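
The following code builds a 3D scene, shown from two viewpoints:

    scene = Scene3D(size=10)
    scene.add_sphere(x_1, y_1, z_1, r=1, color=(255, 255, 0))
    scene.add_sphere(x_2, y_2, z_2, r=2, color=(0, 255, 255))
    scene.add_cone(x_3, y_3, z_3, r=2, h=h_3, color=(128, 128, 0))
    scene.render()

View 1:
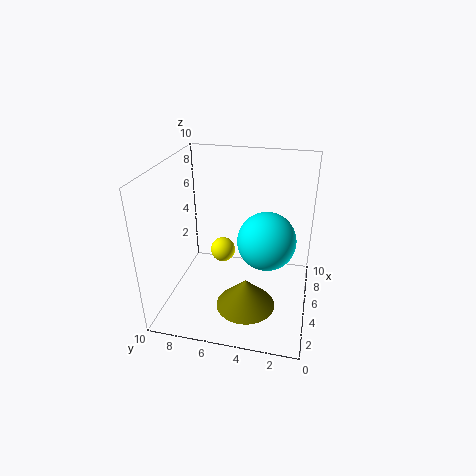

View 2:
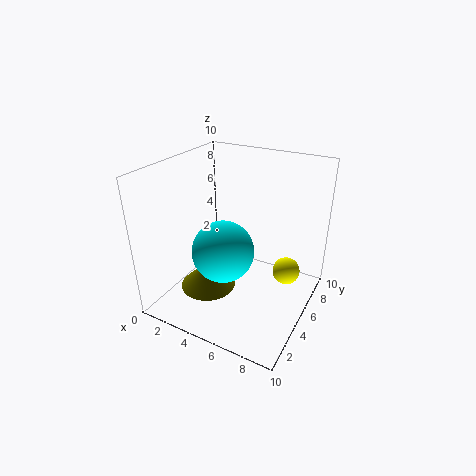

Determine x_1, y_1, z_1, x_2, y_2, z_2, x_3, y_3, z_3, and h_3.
x_1 = 8; y_1 = 7; z_1 = 2; x_2 = 5; y_2 = 3; z_2 = 5; x_3 = 3; y_3 = 4; z_3 = 1; h_3 = 2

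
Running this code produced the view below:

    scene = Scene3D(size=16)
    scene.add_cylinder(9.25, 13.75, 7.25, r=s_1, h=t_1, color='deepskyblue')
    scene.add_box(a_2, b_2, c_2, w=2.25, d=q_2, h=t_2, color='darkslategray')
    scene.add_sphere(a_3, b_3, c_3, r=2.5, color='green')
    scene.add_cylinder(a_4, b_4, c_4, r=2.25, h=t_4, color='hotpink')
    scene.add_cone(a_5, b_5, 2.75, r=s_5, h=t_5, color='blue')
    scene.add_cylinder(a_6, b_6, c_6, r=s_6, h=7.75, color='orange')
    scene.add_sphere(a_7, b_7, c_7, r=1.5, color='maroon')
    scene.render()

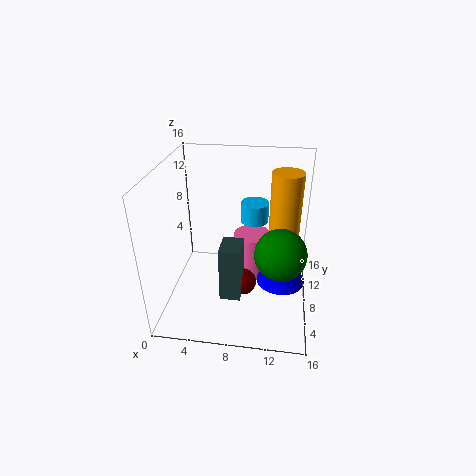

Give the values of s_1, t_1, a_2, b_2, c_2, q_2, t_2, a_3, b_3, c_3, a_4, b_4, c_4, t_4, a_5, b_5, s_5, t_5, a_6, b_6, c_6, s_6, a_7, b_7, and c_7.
s_1 = 1.75; t_1 = 2.5; a_2 = 6.5; b_2 = 4.25; c_2 = 2.25; q_2 = 3; t_2 = 6.25; a_3 = 12.75; b_3 = 3.5; c_3 = 9.25; a_4 = 9.25; b_4 = 11.75; c_4 = 1; t_4 = 5.5; a_5 = 13; b_5 = 8; s_5 = 2.75; t_5 = 5.75; a_6 = 13; b_6 = 10.25; c_6 = 7.25; s_6 = 1.75; a_7 = 8.75; b_7 = 7; c_7 = 2.75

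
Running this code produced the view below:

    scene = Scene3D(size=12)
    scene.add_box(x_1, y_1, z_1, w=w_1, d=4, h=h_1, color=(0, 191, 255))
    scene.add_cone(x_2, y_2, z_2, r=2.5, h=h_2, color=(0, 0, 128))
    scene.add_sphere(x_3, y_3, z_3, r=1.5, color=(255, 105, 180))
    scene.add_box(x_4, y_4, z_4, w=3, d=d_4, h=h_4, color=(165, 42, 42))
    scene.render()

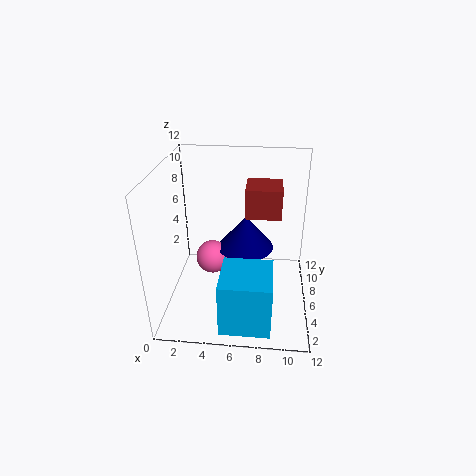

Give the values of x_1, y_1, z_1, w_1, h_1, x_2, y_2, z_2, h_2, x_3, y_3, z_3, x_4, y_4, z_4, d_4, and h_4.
x_1 = 5
y_1 = 0.5
z_1 = 0.5
w_1 = 4
h_1 = 4.5
x_2 = 6.5
y_2 = 8
z_2 = 4
h_2 = 3
x_3 = 3.5
y_3 = 7.5
z_3 = 3
x_4 = 6.5
y_4 = 6.5
z_4 = 7.5
d_4 = 3
h_4 = 2.5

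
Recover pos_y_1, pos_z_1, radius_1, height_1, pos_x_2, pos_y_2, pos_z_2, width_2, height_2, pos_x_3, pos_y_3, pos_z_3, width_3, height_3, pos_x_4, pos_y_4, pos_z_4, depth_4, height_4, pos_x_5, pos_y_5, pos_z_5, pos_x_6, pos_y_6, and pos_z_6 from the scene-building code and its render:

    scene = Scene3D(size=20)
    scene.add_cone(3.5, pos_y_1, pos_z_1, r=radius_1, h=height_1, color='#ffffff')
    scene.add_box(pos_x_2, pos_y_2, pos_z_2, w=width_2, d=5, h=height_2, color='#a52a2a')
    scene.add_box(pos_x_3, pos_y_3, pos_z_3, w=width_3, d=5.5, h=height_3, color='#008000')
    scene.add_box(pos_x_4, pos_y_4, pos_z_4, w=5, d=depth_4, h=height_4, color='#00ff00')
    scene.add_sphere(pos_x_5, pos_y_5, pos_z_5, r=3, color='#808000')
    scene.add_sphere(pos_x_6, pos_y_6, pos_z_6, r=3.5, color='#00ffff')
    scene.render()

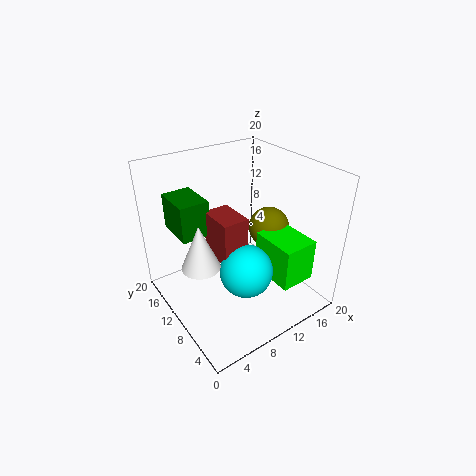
pos_y_1 = 9; pos_z_1 = 8.5; radius_1 = 2.5; height_1 = 6; pos_x_2 = 6; pos_y_2 = 7; pos_z_2 = 8.5; width_2 = 3.5; height_2 = 6; pos_x_3 = 2.5; pos_y_3 = 11.5; pos_z_3 = 11; width_3 = 4; height_3 = 5; pos_x_4 = 12.5; pos_y_4 = 2.5; pos_z_4 = 4.5; depth_4 = 6.5; height_4 = 6; pos_x_5 = 16; pos_y_5 = 10.5; pos_z_5 = 9.5; pos_x_6 = 8.5; pos_y_6 = 6; pos_z_6 = 7.5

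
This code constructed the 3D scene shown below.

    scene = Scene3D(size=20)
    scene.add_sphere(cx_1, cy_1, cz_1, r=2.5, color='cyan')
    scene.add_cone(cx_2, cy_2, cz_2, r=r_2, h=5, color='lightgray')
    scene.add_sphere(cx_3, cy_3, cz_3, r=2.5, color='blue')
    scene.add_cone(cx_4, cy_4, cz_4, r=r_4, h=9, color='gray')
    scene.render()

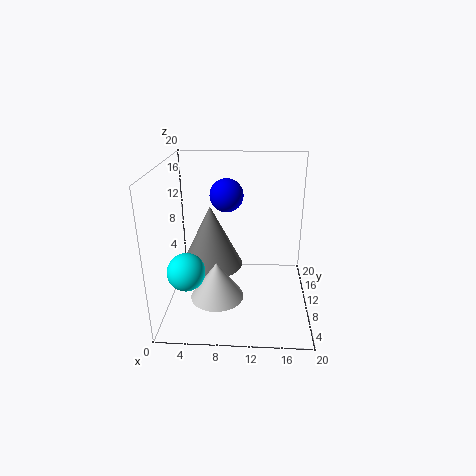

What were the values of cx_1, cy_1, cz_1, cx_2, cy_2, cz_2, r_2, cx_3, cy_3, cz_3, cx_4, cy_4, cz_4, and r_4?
cx_1 = 3.5
cy_1 = 5.5
cz_1 = 7
cx_2 = 7.5
cy_2 = 5.5
cz_2 = 3.5
r_2 = 3.5
cx_3 = 8
cy_3 = 15
cz_3 = 14.5
cx_4 = 6
cy_4 = 11.5
cz_4 = 5
r_4 = 4.5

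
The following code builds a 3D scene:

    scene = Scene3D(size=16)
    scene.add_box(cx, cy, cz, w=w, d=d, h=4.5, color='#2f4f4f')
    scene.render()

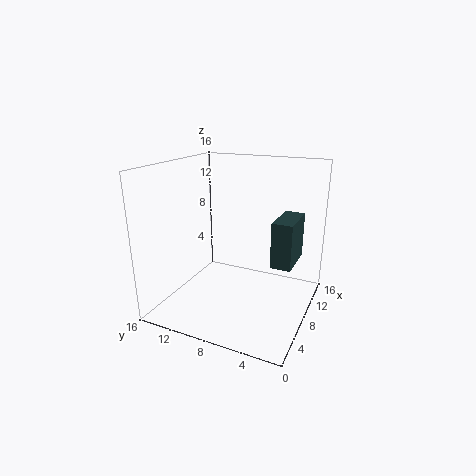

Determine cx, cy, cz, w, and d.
cx = 4.5; cy = 1; cz = 7; w = 4.5; d = 2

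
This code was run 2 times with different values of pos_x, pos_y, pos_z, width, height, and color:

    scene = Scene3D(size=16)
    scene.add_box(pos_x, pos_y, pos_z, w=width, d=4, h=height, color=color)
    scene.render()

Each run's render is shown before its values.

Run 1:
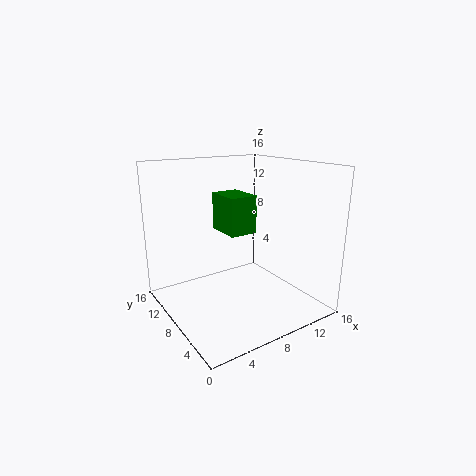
pos_x = 6
pos_y = 6
pos_z = 9
width = 3
height = 4
color = 'green'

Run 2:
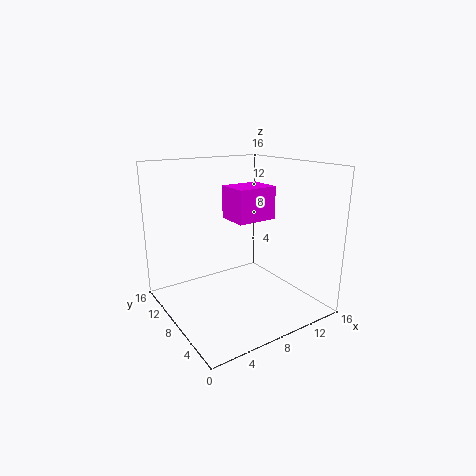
pos_x = 9
pos_y = 9
pos_z = 9
width = 5
height = 4
color = 'magenta'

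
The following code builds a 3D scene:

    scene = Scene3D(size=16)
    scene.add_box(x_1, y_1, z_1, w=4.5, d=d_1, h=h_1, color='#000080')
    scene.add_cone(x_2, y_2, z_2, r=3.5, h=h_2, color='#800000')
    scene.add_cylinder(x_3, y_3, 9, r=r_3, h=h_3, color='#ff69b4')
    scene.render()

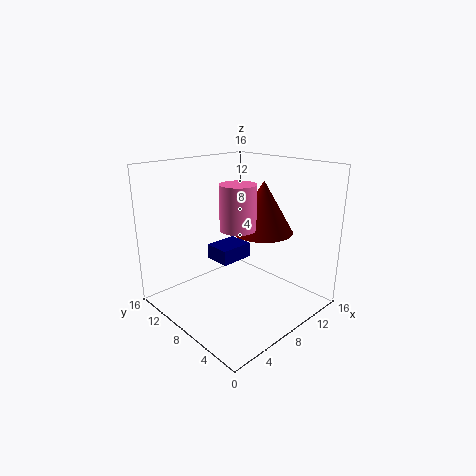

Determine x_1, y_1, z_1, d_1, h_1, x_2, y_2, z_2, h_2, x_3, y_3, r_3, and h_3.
x_1 = 9.5; y_1 = 12; z_1 = 2.5; d_1 = 3.5; h_1 = 2; x_2 = 11.5; y_2 = 7.5; z_2 = 8; h_2 = 6; x_3 = 8; y_3 = 8; r_3 = 2; h_3 = 5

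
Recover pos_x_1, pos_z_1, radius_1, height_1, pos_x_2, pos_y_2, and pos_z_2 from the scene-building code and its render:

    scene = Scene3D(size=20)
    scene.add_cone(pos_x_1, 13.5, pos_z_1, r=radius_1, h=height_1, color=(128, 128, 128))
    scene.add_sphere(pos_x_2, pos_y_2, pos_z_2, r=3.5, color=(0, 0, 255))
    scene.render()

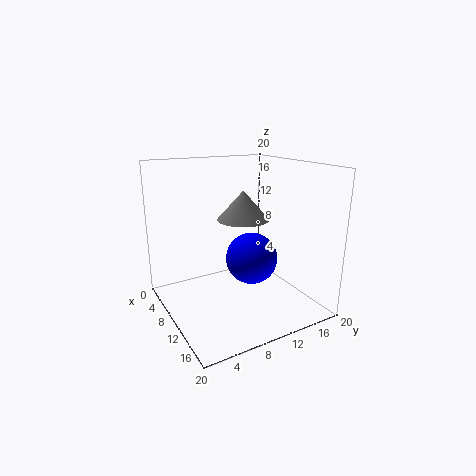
pos_x_1 = 5.5
pos_z_1 = 11
radius_1 = 4
height_1 = 4.5
pos_x_2 = 12
pos_y_2 = 11
pos_z_2 = 7.5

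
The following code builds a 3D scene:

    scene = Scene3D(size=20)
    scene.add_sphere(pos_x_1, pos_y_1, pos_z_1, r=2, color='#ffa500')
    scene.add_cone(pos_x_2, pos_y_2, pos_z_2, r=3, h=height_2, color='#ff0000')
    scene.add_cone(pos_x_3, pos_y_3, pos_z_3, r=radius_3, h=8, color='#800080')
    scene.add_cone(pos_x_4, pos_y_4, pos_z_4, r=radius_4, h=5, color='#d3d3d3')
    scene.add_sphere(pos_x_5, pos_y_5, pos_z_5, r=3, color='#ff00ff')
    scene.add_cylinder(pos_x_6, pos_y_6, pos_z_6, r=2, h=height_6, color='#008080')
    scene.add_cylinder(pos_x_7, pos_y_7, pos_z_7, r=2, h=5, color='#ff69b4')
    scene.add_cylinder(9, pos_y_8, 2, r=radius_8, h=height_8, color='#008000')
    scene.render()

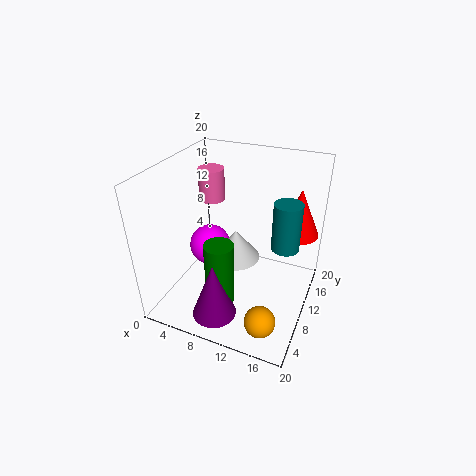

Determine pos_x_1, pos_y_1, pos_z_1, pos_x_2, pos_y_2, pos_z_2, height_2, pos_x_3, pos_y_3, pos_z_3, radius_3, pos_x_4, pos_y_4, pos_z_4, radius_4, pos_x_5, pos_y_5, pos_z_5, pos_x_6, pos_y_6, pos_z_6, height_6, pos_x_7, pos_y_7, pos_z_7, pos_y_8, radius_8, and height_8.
pos_x_1 = 16
pos_y_1 = 3
pos_z_1 = 3
pos_x_2 = 17
pos_y_2 = 16
pos_z_2 = 9
height_2 = 7
pos_x_3 = 9
pos_y_3 = 4
pos_z_3 = 1
radius_3 = 3
pos_x_4 = 7
pos_y_4 = 16
pos_z_4 = 2
radius_4 = 4
pos_x_5 = 5
pos_y_5 = 11
pos_z_5 = 7
pos_x_6 = 16
pos_y_6 = 13
pos_z_6 = 8
height_6 = 7
pos_x_7 = 3
pos_y_7 = 16
pos_z_7 = 12
pos_y_8 = 6
radius_8 = 2
height_8 = 9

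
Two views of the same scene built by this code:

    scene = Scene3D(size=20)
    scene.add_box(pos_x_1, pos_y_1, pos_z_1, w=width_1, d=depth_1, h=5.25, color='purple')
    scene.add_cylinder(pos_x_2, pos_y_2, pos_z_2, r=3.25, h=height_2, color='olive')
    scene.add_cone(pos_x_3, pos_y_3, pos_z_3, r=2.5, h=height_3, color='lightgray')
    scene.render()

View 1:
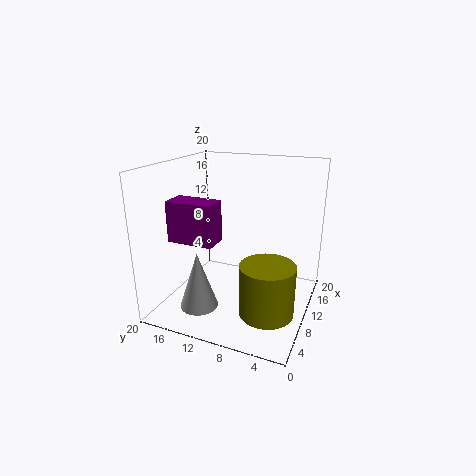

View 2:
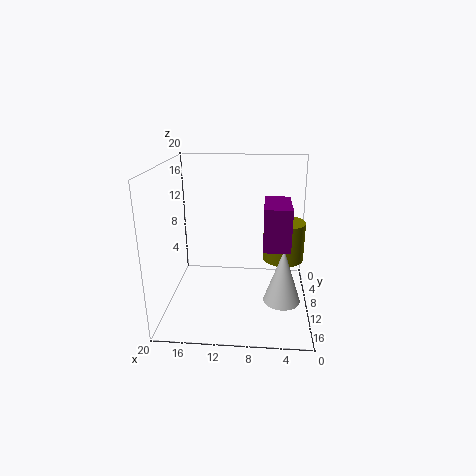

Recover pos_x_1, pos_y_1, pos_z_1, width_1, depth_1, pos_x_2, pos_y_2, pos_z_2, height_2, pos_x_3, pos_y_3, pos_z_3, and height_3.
pos_x_1 = 3.25
pos_y_1 = 10.75
pos_z_1 = 11
width_1 = 3.25
depth_1 = 6
pos_x_2 = 3.25
pos_y_2 = 3.5
pos_z_2 = 4
height_2 = 6.25
pos_x_3 = 3.75
pos_y_3 = 13
pos_z_3 = 2.25
height_3 = 7.5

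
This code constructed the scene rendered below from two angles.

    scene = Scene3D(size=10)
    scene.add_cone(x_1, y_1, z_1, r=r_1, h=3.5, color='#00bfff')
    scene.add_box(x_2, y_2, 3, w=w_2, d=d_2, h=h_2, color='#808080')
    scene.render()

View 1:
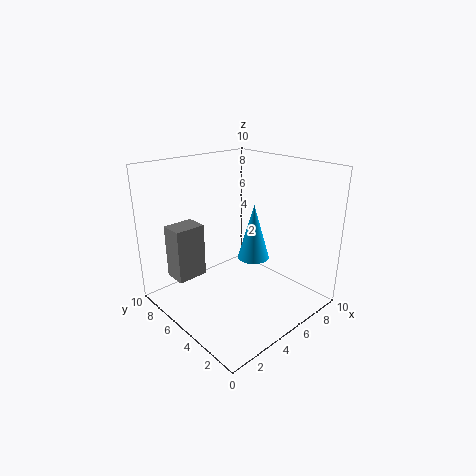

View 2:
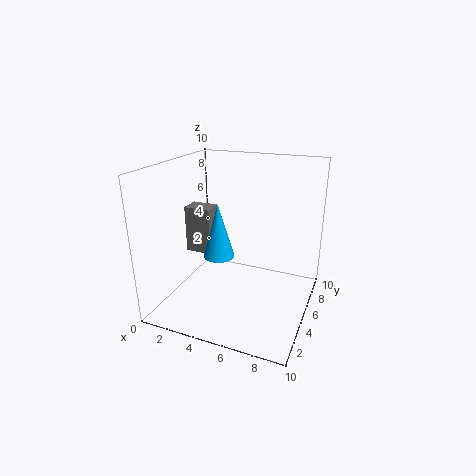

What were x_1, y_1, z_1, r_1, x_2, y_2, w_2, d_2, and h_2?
x_1 = 4.5
y_1 = 3
z_1 = 4.5
r_1 = 1
x_2 = 0.5
y_2 = 5.5
w_2 = 2
d_2 = 1.5
h_2 = 3.5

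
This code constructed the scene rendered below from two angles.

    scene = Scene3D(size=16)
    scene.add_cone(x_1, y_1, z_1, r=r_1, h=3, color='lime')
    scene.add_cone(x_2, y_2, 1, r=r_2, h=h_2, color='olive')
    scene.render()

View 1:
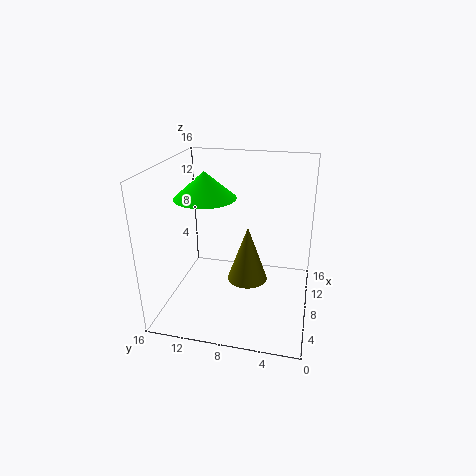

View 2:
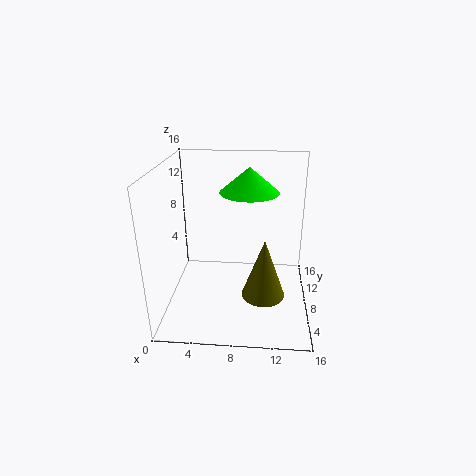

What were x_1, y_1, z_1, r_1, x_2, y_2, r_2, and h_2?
x_1 = 9; y_1 = 12; z_1 = 12; r_1 = 3.5; x_2 = 11; y_2 = 7.5; r_2 = 2.5; h_2 = 7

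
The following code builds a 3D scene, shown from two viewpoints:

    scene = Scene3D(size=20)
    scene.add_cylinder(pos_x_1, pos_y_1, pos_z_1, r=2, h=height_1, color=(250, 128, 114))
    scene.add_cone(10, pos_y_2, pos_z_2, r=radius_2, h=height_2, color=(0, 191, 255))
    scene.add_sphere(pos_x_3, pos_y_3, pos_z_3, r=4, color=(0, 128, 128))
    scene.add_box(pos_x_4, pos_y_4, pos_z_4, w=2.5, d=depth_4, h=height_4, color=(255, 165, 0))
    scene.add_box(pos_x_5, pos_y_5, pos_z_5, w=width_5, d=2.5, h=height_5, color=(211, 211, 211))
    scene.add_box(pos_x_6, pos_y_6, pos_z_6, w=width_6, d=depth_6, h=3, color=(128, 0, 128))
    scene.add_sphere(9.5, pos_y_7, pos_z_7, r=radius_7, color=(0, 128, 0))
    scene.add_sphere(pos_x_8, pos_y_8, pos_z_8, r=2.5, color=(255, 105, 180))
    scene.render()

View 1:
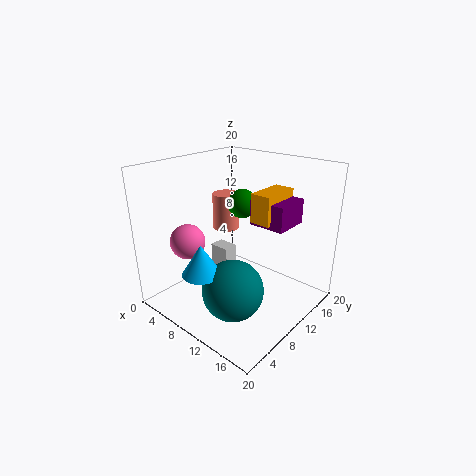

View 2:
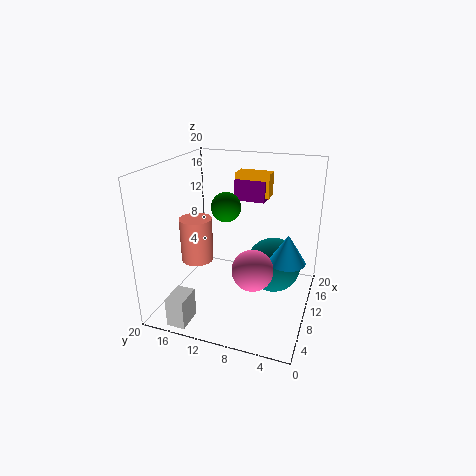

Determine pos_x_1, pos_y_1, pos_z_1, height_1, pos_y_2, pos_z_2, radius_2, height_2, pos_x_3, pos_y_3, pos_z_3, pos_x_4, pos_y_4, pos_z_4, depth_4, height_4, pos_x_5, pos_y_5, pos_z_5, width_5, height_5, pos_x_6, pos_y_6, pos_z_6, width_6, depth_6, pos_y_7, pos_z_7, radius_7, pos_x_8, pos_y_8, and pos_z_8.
pos_x_1 = 4.5
pos_y_1 = 13.5
pos_z_1 = 9
height_1 = 5.5
pos_y_2 = 3
pos_z_2 = 7.5
radius_2 = 2.5
height_2 = 4
pos_x_3 = 13
pos_y_3 = 5.5
pos_z_3 = 5
pos_x_4 = 14.5
pos_y_4 = 7
pos_z_4 = 14.5
depth_4 = 5
height_4 = 3.5
pos_x_5 = 0.5
pos_y_5 = 14
pos_z_5 = 0.5
width_5 = 3.5
height_5 = 4
pos_x_6 = 14
pos_y_6 = 7.5
pos_z_6 = 14
width_6 = 4.5
depth_6 = 4.5
pos_y_7 = 11.5
pos_z_7 = 14.5
radius_7 = 2
pos_x_8 = 4
pos_y_8 = 6
pos_z_8 = 9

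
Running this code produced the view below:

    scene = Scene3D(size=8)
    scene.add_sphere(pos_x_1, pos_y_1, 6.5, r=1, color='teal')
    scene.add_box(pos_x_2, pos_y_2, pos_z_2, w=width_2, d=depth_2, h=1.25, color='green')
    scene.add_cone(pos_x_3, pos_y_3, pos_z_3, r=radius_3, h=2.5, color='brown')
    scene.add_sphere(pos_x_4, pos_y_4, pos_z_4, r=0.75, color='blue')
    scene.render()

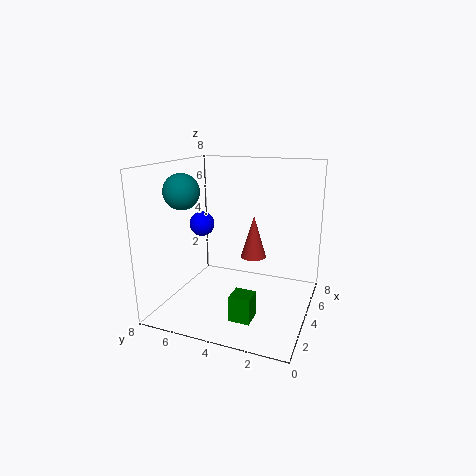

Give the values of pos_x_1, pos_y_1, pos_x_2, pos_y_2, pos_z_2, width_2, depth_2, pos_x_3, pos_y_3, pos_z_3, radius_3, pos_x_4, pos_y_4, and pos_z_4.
pos_x_1 = 3.25
pos_y_1 = 7
pos_x_2 = 0.25
pos_y_2 = 2
pos_z_2 = 1.25
width_2 = 1
depth_2 = 1
pos_x_3 = 5.25
pos_y_3 = 3.5
pos_z_3 = 2.5
radius_3 = 0.75
pos_x_4 = 5
pos_y_4 = 6.75
pos_z_4 = 4.25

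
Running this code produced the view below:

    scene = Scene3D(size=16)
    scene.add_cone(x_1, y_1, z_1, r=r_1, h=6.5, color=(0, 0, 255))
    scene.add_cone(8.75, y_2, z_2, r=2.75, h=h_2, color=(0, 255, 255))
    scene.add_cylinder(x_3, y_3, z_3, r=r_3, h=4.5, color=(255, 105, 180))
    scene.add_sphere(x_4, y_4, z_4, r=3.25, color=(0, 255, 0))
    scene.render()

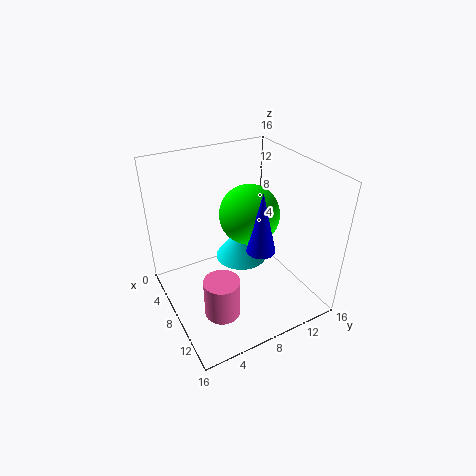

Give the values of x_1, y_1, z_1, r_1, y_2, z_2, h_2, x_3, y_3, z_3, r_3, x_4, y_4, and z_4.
x_1 = 11.5, y_1 = 8.75, z_1 = 8.25, r_1 = 1.5, y_2 = 8, z_2 = 6.25, h_2 = 3.75, x_3 = 10.25, y_3 = 4.75, z_3 = 0.25, r_3 = 2, x_4 = 8.25, y_4 = 9.25, z_4 = 10.75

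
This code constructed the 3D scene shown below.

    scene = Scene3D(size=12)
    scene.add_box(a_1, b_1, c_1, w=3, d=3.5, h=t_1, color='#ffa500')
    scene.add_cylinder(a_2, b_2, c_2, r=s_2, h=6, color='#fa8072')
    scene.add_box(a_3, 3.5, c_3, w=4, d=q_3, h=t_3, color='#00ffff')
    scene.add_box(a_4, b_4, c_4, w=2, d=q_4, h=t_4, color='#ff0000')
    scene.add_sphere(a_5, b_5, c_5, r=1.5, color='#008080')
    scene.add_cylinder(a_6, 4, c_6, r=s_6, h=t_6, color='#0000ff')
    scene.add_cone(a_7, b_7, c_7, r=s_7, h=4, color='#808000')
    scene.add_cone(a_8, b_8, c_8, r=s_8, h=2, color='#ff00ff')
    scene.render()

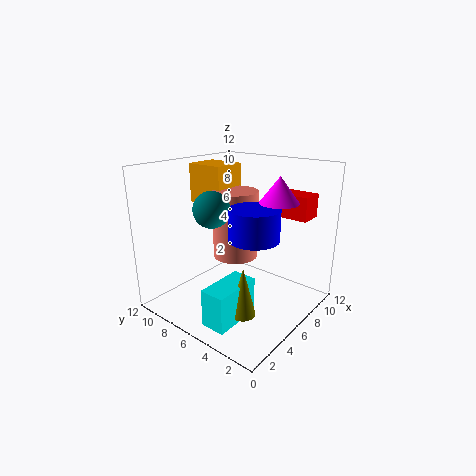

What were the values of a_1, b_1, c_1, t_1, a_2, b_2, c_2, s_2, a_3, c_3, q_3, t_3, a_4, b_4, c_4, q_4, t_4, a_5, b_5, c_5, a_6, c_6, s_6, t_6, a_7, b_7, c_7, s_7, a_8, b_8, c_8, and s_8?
a_1 = 6.5
b_1 = 8.5
c_1 = 8
t_1 = 3.5
a_2 = 7.5
b_2 = 7.5
c_2 = 3.5
s_2 = 2
a_3 = 1
c_3 = 0.5
q_3 = 2
t_3 = 3
a_4 = 9
b_4 = 1.5
c_4 = 7.5
q_4 = 3
t_4 = 2
a_5 = 4.5
b_5 = 7.5
c_5 = 8.5
a_6 = 5.5
c_6 = 6.5
s_6 = 2
t_6 = 2.5
a_7 = 3.5
b_7 = 3.5
c_7 = 1
s_7 = 1
a_8 = 6.5
b_8 = 2.5
c_8 = 9.5
s_8 = 1.5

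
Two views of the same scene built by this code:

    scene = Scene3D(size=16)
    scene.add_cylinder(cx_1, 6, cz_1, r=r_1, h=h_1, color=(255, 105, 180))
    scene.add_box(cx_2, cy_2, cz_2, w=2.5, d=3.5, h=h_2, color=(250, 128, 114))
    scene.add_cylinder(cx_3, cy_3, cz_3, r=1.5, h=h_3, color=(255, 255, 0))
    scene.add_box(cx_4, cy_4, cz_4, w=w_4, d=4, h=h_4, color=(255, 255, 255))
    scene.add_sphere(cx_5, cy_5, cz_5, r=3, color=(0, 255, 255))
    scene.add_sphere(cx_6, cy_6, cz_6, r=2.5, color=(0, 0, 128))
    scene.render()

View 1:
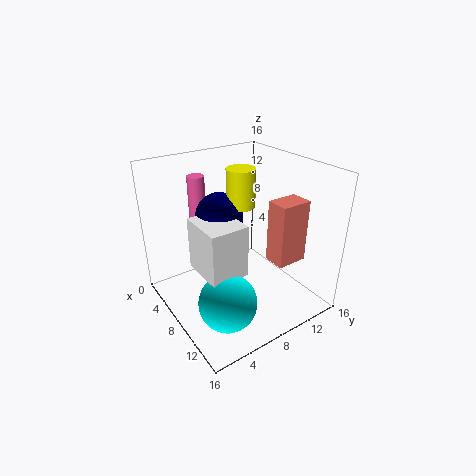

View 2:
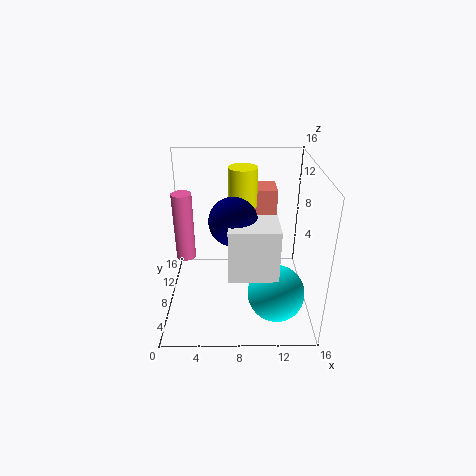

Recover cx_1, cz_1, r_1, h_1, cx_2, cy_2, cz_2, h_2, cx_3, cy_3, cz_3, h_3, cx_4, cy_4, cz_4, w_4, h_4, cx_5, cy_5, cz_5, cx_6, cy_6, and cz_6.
cx_1 = 2.5
cz_1 = 7
r_1 = 1
h_1 = 7
cx_2 = 10
cy_2 = 10.5
cz_2 = 5.5
h_2 = 7
cx_3 = 8.5
cy_3 = 8
cz_3 = 12
h_3 = 4
cx_4 = 7
cy_4 = 2.5
cz_4 = 6
w_4 = 5
h_4 = 5.5
cx_5 = 12
cy_5 = 4
cz_5 = 3.5
cx_6 = 7.5
cy_6 = 6
cz_6 = 11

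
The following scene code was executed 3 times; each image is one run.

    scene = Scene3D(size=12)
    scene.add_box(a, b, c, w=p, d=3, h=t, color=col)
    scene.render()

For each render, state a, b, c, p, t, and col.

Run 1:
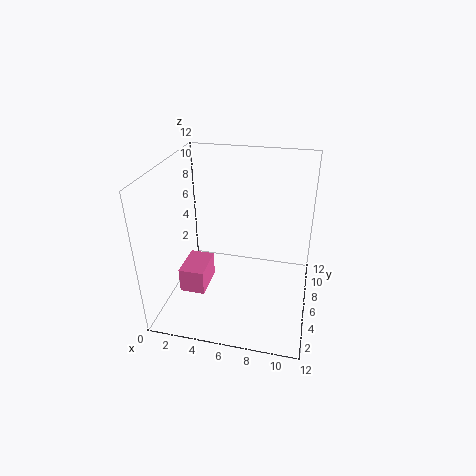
a = 2, b = 2.5, c = 2.5, p = 2, t = 2, col = 'hotpink'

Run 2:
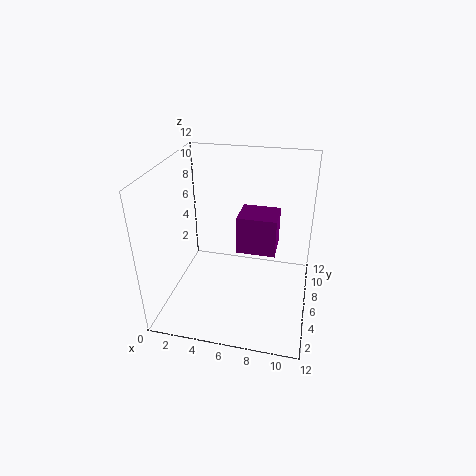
a = 5.5, b = 7.5, c = 3.5, p = 3.5, t = 3.5, col = 'purple'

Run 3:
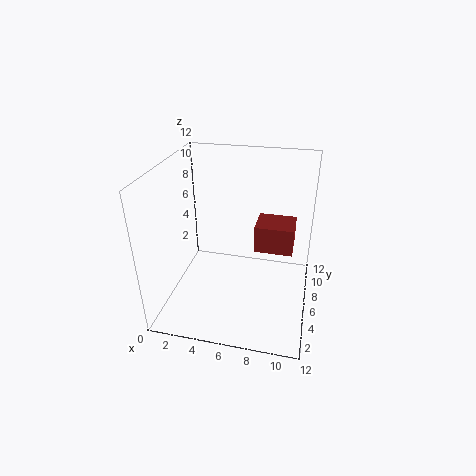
a = 7, b = 8, c = 3.5, p = 3.5, t = 2.5, col = 'brown'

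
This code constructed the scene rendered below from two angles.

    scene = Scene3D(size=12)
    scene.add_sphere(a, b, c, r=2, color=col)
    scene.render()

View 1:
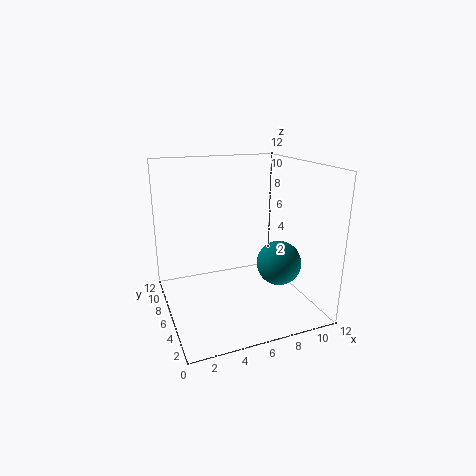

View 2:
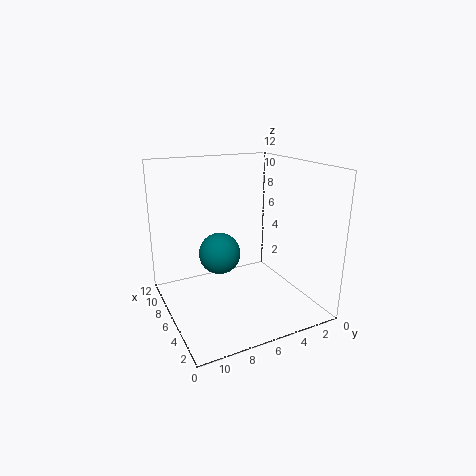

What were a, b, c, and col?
a = 10, b = 6, c = 3, col = 'teal'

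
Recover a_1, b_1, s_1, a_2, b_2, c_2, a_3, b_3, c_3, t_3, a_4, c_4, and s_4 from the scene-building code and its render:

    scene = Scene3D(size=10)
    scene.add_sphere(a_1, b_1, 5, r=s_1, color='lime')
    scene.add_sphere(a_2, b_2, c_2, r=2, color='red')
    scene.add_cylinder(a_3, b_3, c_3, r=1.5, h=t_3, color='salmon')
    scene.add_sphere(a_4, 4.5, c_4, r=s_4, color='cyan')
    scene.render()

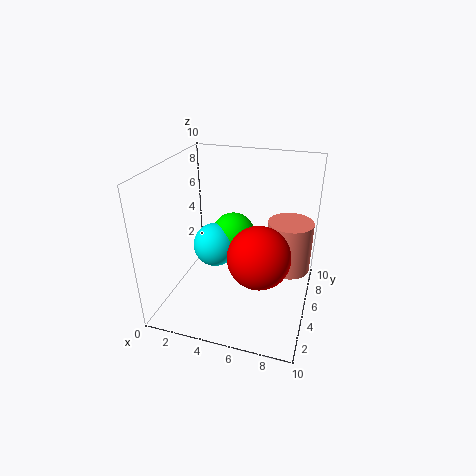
a_1 = 4.5, b_1 = 5.5, s_1 = 1.5, a_2 = 7, b_2 = 3, c_2 = 5, a_3 = 8.5, b_3 = 5.5, c_3 = 3, t_3 = 3.5, a_4 = 3.5, c_4 = 4.5, s_4 = 1.5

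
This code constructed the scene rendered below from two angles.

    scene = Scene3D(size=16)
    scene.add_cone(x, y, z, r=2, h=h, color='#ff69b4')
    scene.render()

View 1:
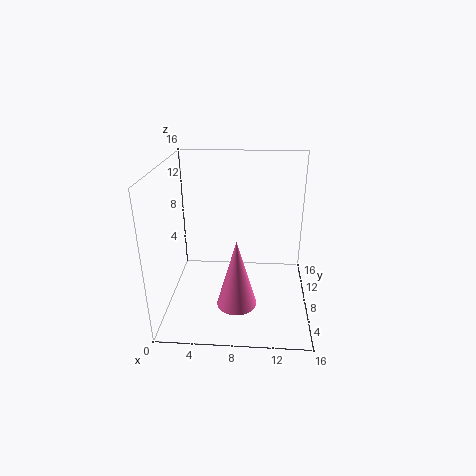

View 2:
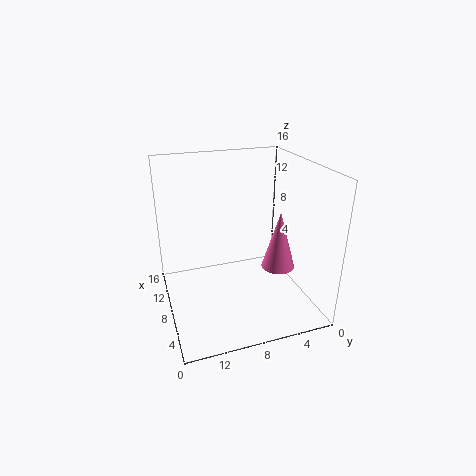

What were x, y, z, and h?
x = 8.25
y = 2.75
z = 3.25
h = 7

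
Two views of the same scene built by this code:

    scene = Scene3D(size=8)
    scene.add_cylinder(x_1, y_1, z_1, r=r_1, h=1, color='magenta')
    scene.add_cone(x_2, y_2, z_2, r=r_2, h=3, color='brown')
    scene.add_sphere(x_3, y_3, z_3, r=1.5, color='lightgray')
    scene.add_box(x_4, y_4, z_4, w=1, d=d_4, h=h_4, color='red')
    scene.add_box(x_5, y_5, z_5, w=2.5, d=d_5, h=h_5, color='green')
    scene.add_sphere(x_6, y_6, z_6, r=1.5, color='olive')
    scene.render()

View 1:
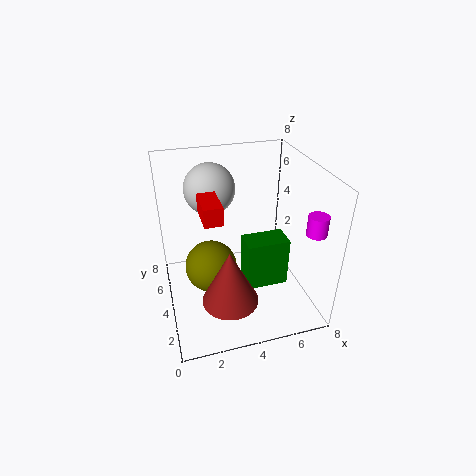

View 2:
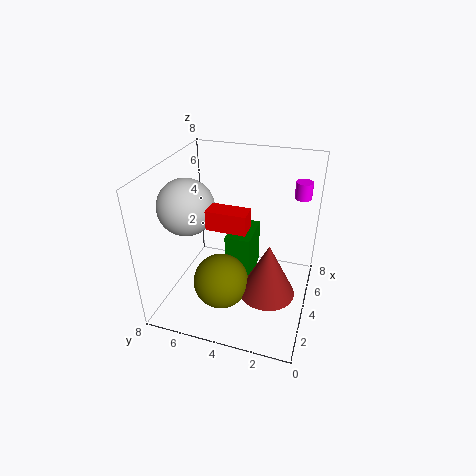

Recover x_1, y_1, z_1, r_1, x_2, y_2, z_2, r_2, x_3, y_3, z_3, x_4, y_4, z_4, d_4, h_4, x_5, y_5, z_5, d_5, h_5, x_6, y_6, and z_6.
x_1 = 7; y_1 = 1; z_1 = 5.5; r_1 = 0.5; x_2 = 3; y_2 = 2; z_2 = 1.5; r_2 = 1.5; x_3 = 3; y_3 = 6.5; z_3 = 6; x_4 = 2; y_4 = 3; z_4 = 5.5; d_4 = 2; h_4 = 1; x_5 = 4.5; y_5 = 3.5; z_5 = 0.5; d_5 = 1.5; h_5 = 3; x_6 = 2.5; y_6 = 4.5; z_6 = 2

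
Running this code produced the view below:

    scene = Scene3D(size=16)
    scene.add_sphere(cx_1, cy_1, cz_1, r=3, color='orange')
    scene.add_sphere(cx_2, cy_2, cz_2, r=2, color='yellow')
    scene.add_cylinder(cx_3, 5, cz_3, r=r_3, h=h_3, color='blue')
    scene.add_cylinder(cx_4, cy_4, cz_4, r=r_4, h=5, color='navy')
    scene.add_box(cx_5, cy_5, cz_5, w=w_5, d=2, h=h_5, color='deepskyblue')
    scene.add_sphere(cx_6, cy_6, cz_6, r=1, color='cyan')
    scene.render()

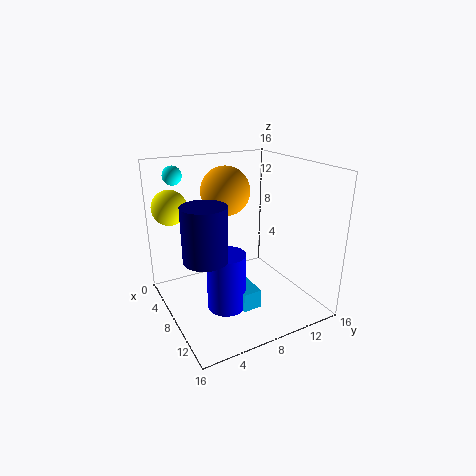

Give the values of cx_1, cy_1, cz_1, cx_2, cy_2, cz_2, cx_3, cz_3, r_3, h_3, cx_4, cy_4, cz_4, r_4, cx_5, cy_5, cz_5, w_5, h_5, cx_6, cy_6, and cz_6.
cx_1 = 3, cy_1 = 9, cz_1 = 12, cx_2 = 3, cy_2 = 2, cz_2 = 11, cx_3 = 11, cz_3 = 2, r_3 = 2, h_3 = 6, cx_4 = 13, cy_4 = 2, cz_4 = 9, r_4 = 2, cx_5 = 9, cy_5 = 6, cz_5 = 2, w_5 = 4, h_5 = 2, cx_6 = 5, cy_6 = 2, cz_6 = 15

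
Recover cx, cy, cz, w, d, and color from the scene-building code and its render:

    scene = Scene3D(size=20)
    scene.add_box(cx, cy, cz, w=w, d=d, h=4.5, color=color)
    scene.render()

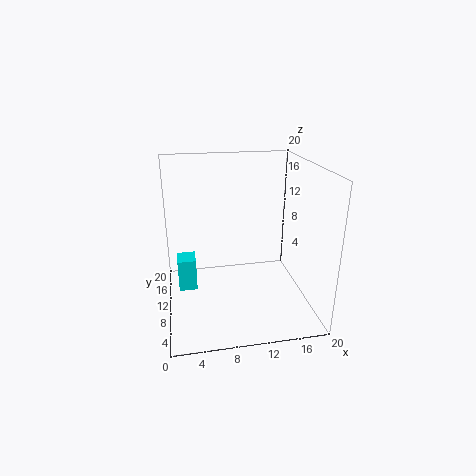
cx = 1.5, cy = 9, cz = 3, w = 2.5, d = 3, color = 'cyan'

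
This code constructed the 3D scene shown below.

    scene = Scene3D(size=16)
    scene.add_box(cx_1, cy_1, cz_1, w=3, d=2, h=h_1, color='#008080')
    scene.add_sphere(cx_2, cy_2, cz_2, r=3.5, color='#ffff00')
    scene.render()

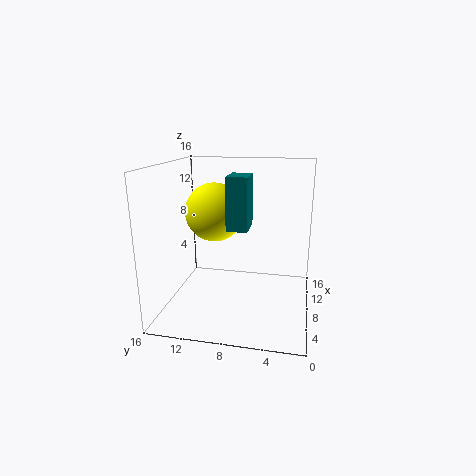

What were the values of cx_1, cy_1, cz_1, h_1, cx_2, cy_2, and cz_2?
cx_1 = 2.5, cy_1 = 6, cz_1 = 10.5, h_1 = 5, cx_2 = 11, cy_2 = 11.5, cz_2 = 10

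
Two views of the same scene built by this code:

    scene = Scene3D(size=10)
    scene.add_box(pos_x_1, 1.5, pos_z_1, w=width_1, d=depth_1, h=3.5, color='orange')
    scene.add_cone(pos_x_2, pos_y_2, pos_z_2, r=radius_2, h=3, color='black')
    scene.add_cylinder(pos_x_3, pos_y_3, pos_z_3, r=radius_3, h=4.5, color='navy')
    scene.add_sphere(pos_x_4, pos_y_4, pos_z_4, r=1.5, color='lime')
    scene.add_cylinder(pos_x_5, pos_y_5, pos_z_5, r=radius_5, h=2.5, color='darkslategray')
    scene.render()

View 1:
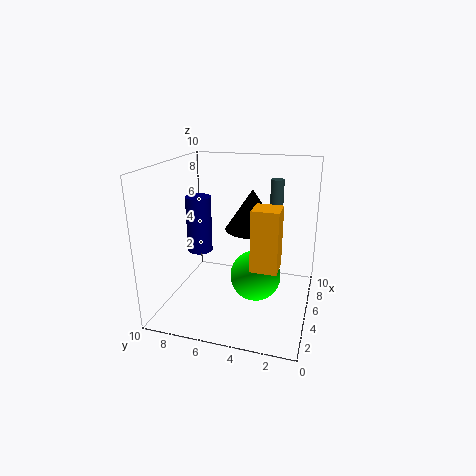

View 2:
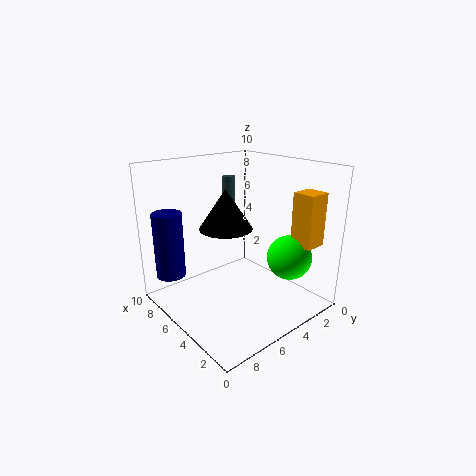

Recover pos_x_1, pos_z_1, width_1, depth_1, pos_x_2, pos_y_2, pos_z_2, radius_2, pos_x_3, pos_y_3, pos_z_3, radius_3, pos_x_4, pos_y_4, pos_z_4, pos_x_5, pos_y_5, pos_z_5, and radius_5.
pos_x_1 = 0.5, pos_z_1 = 5, width_1 = 1.5, depth_1 = 1.5, pos_x_2 = 7, pos_y_2 = 4.5, pos_z_2 = 5, radius_2 = 2, pos_x_3 = 7.5, pos_y_3 = 9, pos_z_3 = 2.5, radius_3 = 1, pos_x_4 = 2, pos_y_4 = 3, pos_z_4 = 4, pos_x_5 = 8.5, pos_y_5 = 3, pos_z_5 = 6, radius_5 = 0.5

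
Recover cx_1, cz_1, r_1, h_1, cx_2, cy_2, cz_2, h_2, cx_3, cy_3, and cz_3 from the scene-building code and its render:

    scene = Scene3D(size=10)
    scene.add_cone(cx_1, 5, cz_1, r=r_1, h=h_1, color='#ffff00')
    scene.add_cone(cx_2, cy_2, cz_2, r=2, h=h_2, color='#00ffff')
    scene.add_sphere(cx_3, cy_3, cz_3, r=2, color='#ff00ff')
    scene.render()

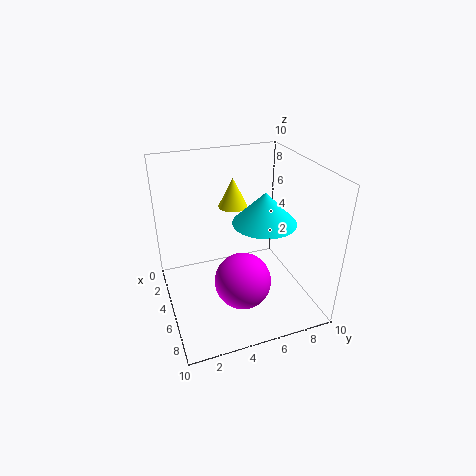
cx_1 = 4
cz_1 = 7
r_1 = 1
h_1 = 2
cx_2 = 7
cy_2 = 6
cz_2 = 7
h_2 = 2
cx_3 = 6
cy_3 = 5
cz_3 = 2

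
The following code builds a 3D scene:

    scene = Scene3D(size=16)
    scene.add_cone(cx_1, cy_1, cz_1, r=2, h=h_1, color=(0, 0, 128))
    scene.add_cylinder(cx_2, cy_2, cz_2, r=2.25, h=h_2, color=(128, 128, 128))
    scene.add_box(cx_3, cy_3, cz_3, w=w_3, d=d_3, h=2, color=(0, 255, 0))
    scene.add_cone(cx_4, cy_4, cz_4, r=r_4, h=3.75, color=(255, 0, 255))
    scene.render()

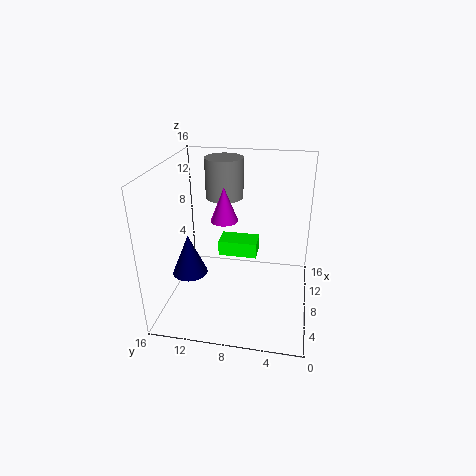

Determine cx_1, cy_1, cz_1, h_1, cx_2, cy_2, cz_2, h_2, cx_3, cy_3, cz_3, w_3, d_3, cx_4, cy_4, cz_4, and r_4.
cx_1 = 7
cy_1 = 13.5
cz_1 = 3.5
h_1 = 4.75
cx_2 = 12.5
cy_2 = 10.5
cz_2 = 11
h_2 = 4.75
cx_3 = 12.5
cy_3 = 6.5
cz_3 = 2.75
w_3 = 3
d_3 = 5
cx_4 = 8
cy_4 = 9.5
cz_4 = 10
r_4 = 1.5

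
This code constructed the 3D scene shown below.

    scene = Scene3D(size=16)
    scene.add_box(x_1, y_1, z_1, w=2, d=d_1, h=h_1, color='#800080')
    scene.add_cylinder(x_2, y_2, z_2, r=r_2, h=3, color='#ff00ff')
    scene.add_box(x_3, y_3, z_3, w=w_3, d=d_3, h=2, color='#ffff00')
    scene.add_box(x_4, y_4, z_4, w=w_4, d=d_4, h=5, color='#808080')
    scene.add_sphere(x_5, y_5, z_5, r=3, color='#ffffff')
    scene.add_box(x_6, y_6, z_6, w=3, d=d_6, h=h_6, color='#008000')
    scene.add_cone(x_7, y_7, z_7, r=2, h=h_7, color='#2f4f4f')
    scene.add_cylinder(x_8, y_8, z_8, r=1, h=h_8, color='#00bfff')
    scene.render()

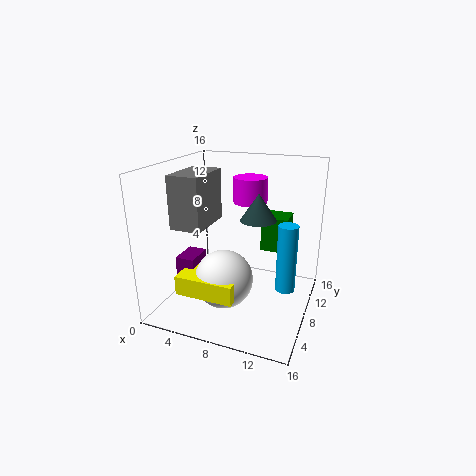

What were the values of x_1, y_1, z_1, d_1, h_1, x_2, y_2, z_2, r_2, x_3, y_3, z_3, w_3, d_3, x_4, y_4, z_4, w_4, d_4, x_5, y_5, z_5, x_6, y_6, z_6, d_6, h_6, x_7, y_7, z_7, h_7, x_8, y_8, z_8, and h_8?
x_1 = 3, y_1 = 3, z_1 = 4, d_1 = 3, h_1 = 3, x_2 = 8, y_2 = 12, z_2 = 11, r_2 = 2, x_3 = 4, y_3 = 1, z_3 = 4, w_3 = 6, d_3 = 5, x_4 = 4, y_4 = 1, z_4 = 11, w_4 = 3, d_4 = 5, x_5 = 8, y_5 = 4, z_5 = 5, x_6 = 10, y_6 = 10, z_6 = 6, d_6 = 3, h_6 = 4, x_7 = 10, y_7 = 9, z_7 = 10, h_7 = 3, x_8 = 14, y_8 = 6, z_8 = 4, h_8 = 7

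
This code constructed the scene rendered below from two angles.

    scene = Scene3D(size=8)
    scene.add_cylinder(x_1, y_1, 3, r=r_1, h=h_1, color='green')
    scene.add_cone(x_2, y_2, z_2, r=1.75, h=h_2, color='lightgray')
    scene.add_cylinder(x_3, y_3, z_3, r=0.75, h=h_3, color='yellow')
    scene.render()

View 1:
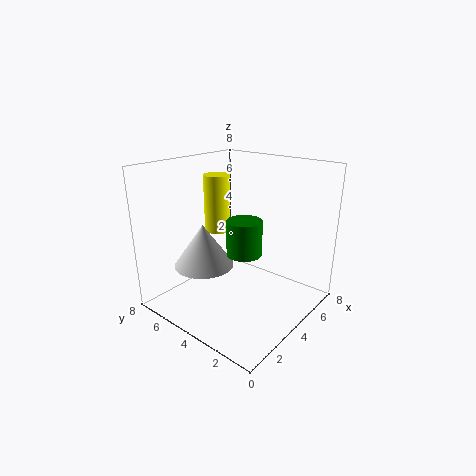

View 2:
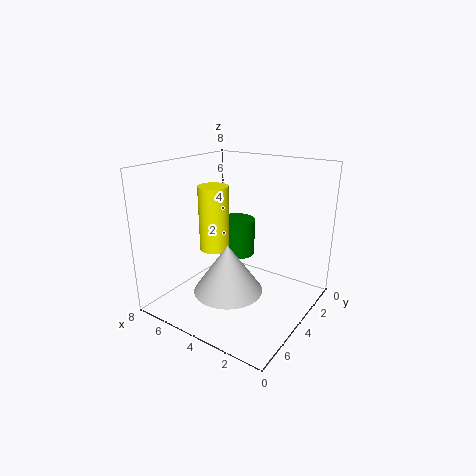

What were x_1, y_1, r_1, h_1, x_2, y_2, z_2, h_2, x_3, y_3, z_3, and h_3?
x_1 = 4.25, y_1 = 3.75, r_1 = 1, h_1 = 2, x_2 = 3.25, y_2 = 6, z_2 = 2, h_2 = 2.5, x_3 = 4.25, y_3 = 5.75, z_3 = 4, h_3 = 3.25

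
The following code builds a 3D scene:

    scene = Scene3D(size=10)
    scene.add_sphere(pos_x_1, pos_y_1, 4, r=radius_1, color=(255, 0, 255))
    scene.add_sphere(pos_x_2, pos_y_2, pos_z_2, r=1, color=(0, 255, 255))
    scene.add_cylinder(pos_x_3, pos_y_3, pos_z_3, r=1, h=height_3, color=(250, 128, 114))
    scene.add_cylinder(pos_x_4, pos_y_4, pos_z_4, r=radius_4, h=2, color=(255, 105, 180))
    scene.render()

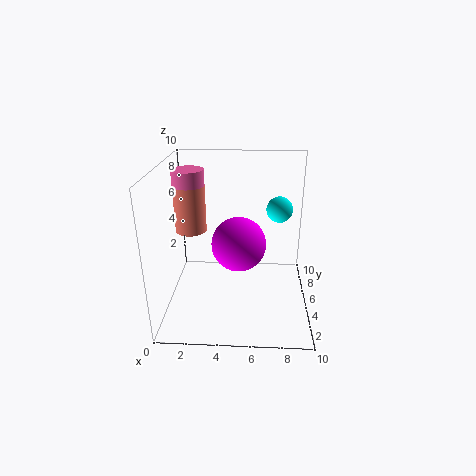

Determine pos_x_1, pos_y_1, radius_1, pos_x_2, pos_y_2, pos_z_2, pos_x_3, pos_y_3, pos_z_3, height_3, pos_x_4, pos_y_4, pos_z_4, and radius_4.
pos_x_1 = 5
pos_y_1 = 6
radius_1 = 2
pos_x_2 = 8
pos_y_2 = 8
pos_z_2 = 6
pos_x_3 = 2
pos_y_3 = 4
pos_z_3 = 6
height_3 = 3
pos_x_4 = 2
pos_y_4 = 4
pos_z_4 = 8
radius_4 = 1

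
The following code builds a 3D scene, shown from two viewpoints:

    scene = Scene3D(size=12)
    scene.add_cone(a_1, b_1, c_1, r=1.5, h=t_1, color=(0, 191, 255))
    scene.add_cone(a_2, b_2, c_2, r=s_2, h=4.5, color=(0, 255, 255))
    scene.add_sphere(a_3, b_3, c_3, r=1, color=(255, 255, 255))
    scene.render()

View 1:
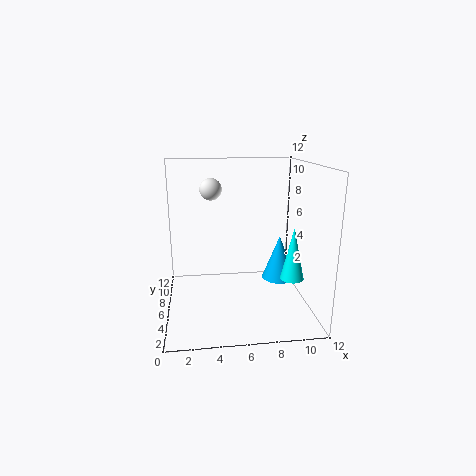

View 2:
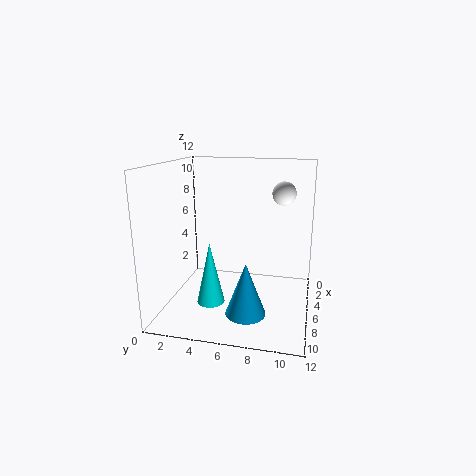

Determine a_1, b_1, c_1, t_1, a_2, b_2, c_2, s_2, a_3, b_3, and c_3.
a_1 = 10; b_1 = 7.5; c_1 = 1.5; t_1 = 4; a_2 = 10.5; b_2 = 5; c_2 = 2.5; s_2 = 1; a_3 = 4; b_3 = 9.5; c_3 = 9.5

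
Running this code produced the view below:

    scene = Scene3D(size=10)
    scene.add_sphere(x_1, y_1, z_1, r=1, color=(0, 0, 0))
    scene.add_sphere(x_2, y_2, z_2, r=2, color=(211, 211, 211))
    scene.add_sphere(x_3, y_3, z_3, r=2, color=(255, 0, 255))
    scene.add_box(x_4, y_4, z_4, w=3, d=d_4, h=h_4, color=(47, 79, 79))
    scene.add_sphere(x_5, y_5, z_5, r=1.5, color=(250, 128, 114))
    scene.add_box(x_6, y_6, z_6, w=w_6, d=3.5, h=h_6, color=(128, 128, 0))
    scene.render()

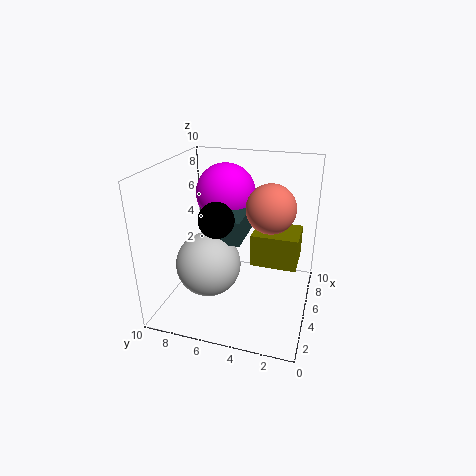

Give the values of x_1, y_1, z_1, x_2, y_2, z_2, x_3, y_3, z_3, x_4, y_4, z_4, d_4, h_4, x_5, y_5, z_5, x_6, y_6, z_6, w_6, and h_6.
x_1 = 1; y_1 = 5; z_1 = 8; x_2 = 2; y_2 = 6; z_2 = 4.5; x_3 = 5.5; y_3 = 6; z_3 = 8; x_4 = 2; y_4 = 4; z_4 = 6; d_4 = 2; h_4 = 1.5; x_5 = 3.5; y_5 = 2.5; z_5 = 8; x_6 = 6.5; y_6 = 1; z_6 = 2; w_6 = 3; h_6 = 2.5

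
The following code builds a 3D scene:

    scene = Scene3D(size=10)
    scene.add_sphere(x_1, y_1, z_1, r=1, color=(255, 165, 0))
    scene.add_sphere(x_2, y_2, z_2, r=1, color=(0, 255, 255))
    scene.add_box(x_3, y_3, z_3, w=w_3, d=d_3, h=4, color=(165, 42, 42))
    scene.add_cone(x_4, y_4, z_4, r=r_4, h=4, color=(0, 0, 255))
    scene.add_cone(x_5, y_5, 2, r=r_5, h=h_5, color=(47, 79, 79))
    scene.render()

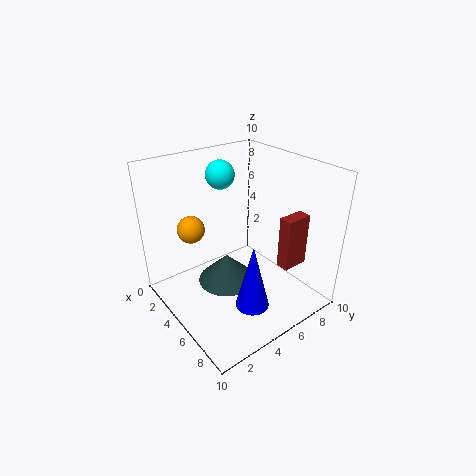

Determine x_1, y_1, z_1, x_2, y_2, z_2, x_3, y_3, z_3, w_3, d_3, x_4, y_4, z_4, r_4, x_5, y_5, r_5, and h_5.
x_1 = 2
y_1 = 3
z_1 = 5
x_2 = 3
y_2 = 5
z_2 = 9
x_3 = 6
y_3 = 8
z_3 = 2
w_3 = 1
d_3 = 2
x_4 = 9
y_4 = 3
z_4 = 3
r_4 = 1
x_5 = 5
y_5 = 4
r_5 = 2
h_5 = 2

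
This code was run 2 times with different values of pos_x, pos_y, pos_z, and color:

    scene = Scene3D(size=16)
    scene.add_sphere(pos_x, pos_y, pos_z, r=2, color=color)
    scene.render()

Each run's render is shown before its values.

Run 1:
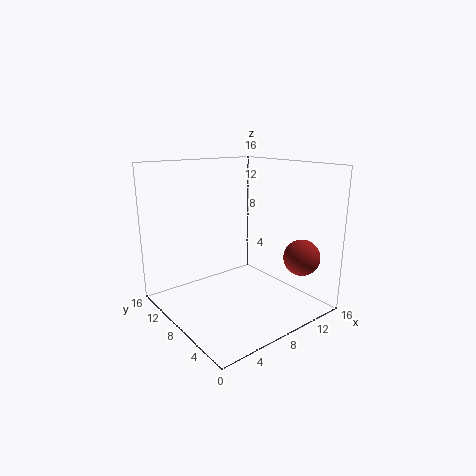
pos_x = 13; pos_y = 3; pos_z = 6; color = 'brown'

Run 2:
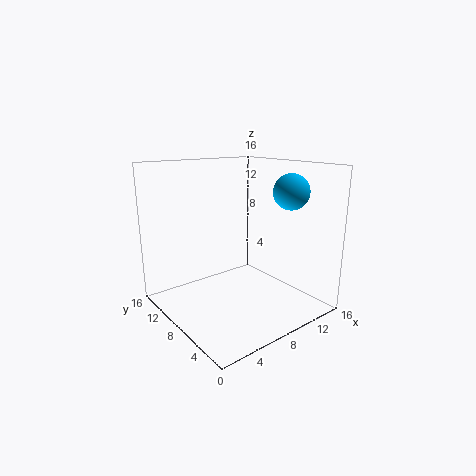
pos_x = 13; pos_y = 5; pos_z = 13; color = 'deepskyblue'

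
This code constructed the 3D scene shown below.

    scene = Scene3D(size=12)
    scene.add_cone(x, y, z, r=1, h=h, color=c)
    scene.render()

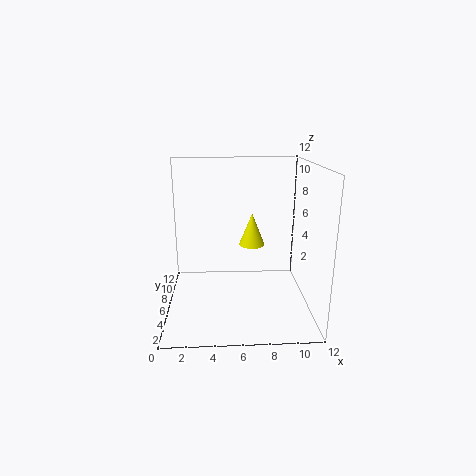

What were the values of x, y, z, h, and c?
x = 7, y = 4.5, z = 6, h = 2.5, c = 'yellow'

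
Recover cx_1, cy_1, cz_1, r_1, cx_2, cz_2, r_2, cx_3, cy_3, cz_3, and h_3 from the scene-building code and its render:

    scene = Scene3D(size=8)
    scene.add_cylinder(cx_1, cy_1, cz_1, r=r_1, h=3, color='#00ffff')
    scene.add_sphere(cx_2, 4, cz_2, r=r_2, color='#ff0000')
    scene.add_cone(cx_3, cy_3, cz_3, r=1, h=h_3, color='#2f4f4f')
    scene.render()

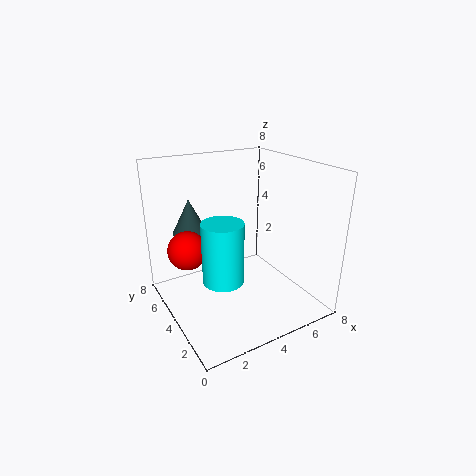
cx_1 = 2; cy_1 = 2; cz_1 = 3; r_1 = 1; cx_2 = 1; cz_2 = 4; r_2 = 1; cx_3 = 2; cy_3 = 6; cz_3 = 4; h_3 = 2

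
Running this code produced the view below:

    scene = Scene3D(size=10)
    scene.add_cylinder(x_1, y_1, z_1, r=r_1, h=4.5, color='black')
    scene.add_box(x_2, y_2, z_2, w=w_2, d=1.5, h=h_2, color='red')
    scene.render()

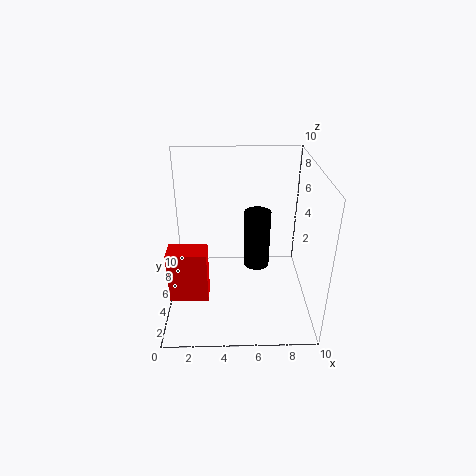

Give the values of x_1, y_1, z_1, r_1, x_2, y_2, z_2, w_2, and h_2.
x_1 = 6.5, y_1 = 7, z_1 = 1.5, r_1 = 1, x_2 = 0.5, y_2 = 2, z_2 = 2, w_2 = 2.5, h_2 = 3.5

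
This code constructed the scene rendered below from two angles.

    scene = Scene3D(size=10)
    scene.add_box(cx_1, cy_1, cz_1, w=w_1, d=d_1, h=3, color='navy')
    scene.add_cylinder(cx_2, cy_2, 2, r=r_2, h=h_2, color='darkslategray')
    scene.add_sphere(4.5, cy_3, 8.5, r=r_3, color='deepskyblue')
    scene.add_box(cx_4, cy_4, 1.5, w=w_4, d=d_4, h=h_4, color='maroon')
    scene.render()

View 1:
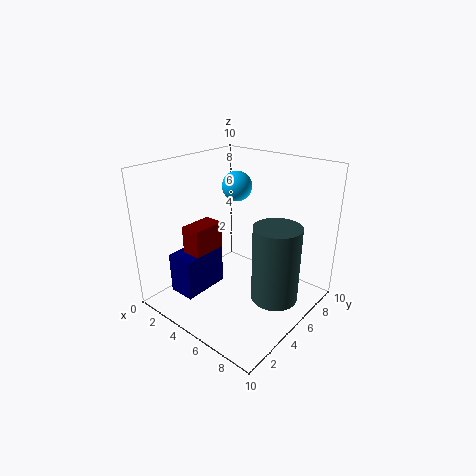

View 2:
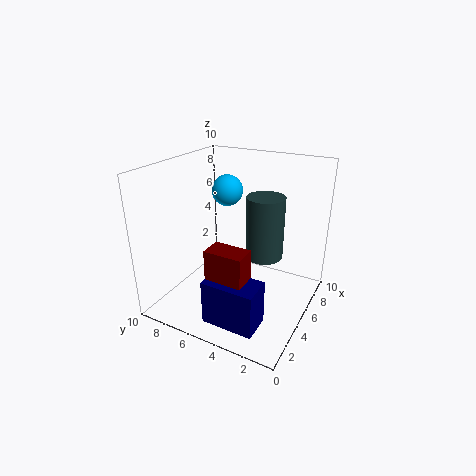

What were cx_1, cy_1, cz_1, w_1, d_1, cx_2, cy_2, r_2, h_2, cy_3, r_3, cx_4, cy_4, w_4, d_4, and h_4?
cx_1 = 1, cy_1 = 2, cz_1 = 0.5, w_1 = 2, d_1 = 3.5, cx_2 = 8.5, cy_2 = 4.5, r_2 = 1.5, h_2 = 5, cy_3 = 5.5, r_3 = 1, cx_4 = 1.5, cy_4 = 3, w_4 = 1.5, d_4 = 2.5, h_4 = 4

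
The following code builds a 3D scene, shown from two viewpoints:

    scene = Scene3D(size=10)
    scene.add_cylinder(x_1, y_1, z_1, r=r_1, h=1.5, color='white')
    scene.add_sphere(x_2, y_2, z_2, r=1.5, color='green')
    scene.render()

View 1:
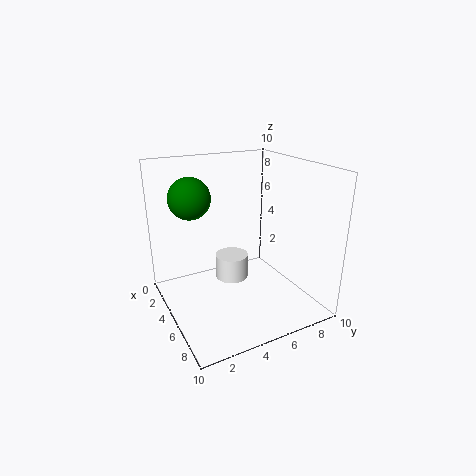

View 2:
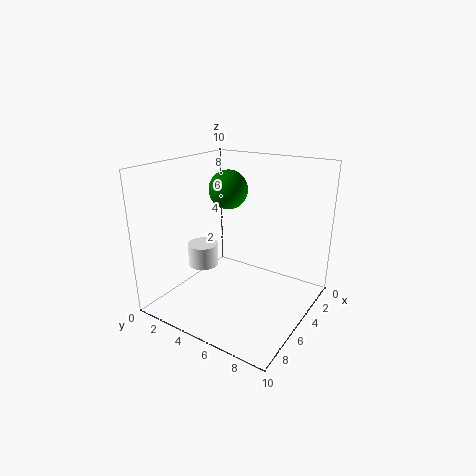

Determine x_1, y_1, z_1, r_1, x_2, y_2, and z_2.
x_1 = 7, y_1 = 3.5, z_1 = 3.5, r_1 = 1, x_2 = 2.5, y_2 = 2.5, z_2 = 7.5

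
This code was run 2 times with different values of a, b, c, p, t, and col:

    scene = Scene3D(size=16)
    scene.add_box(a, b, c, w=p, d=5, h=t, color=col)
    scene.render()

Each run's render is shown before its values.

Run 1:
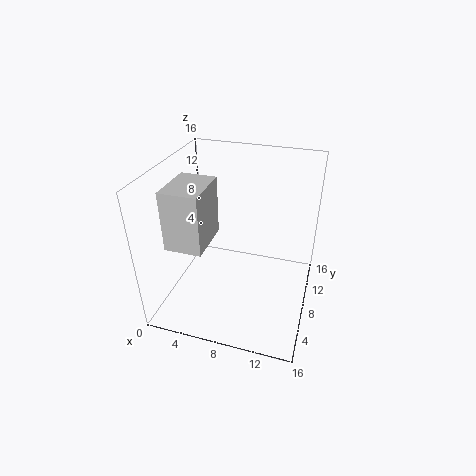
a = 2.5; b = 1.75; c = 9.5; p = 3.75; t = 6; col = 'lightgray'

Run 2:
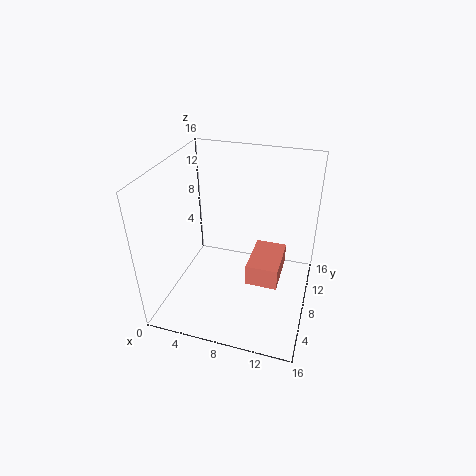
a = 10; b = 4; c = 5.25; p = 3.25; t = 2.25; col = 'salmon'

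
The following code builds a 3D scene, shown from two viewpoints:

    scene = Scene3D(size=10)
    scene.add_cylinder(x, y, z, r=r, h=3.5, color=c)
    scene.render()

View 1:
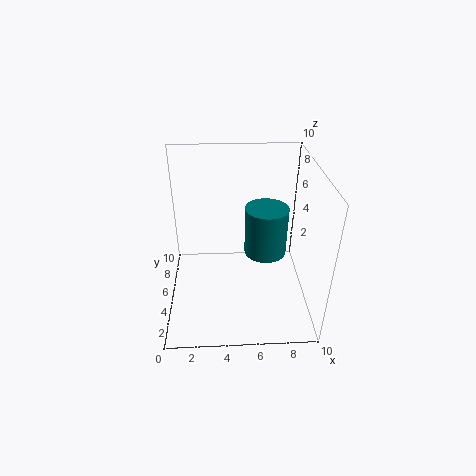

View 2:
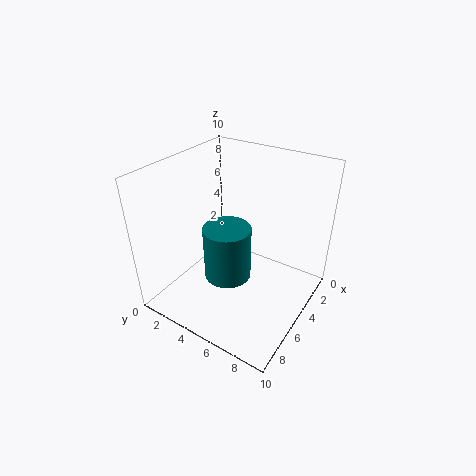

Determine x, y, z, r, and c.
x = 7; y = 5.5; z = 3.5; r = 1.5; c = 'teal'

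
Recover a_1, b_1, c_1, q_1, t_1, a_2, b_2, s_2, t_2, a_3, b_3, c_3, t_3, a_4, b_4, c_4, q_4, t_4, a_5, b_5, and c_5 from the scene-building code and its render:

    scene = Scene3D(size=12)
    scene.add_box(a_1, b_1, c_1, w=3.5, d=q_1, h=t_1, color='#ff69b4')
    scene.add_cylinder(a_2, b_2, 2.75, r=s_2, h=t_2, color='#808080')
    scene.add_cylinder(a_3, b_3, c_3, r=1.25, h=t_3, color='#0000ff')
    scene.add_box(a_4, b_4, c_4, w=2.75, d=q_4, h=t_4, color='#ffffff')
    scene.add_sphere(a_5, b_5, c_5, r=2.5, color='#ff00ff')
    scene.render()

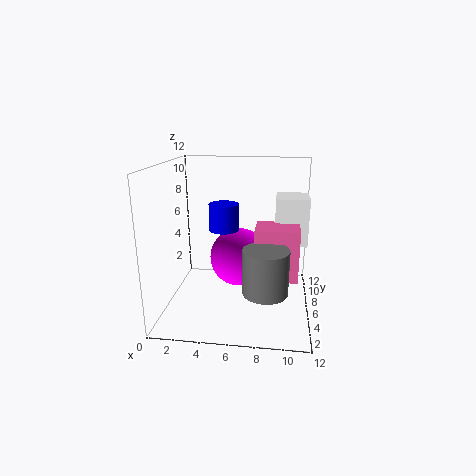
a_1 = 7.5, b_1 = 4.25, c_1 = 3, q_1 = 2.75, t_1 = 4.25, a_2 = 8.5, b_2 = 3, s_2 = 1.75, t_2 = 3.5, a_3 = 4.75, b_3 = 6.5, c_3 = 6.5, t_3 = 2.25, a_4 = 9, b_4 = 6.5, c_4 = 5.25, q_4 = 3, t_4 = 4, a_5 = 6, b_5 = 6.75, c_5 = 4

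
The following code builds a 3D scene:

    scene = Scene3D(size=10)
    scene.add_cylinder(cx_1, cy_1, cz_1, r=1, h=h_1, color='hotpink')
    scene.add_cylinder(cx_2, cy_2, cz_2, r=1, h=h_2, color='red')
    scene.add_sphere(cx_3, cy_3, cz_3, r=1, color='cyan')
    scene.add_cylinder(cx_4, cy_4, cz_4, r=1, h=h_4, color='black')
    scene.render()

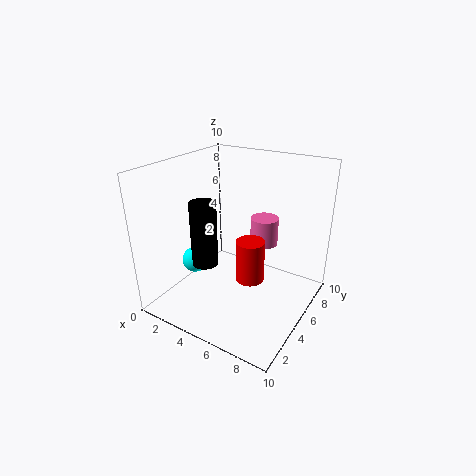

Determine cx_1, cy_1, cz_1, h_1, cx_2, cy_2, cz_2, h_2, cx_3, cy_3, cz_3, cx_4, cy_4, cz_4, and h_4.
cx_1 = 6; cy_1 = 7; cz_1 = 4; h_1 = 2; cx_2 = 6; cy_2 = 5; cz_2 = 2; h_2 = 3; cx_3 = 1; cy_3 = 5; cz_3 = 2; cx_4 = 2; cy_4 = 5; cz_4 = 2; h_4 = 5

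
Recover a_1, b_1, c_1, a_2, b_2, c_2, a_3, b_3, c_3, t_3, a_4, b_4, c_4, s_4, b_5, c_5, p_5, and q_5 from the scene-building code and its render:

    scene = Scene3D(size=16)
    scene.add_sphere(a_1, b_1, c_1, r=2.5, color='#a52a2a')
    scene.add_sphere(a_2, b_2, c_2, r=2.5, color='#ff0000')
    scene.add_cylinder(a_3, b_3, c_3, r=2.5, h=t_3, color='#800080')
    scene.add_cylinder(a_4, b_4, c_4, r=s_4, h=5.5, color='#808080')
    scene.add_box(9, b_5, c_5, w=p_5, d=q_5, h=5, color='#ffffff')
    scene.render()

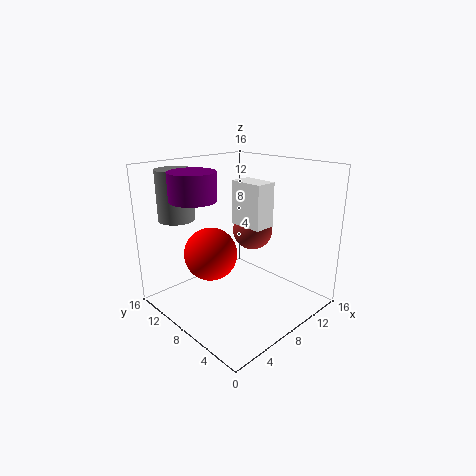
a_1 = 13; b_1 = 10.5; c_1 = 7; a_2 = 2.5; b_2 = 6; c_2 = 8.5; a_3 = 4; b_3 = 10.5; c_3 = 12.5; t_3 = 3; a_4 = 3.5; b_4 = 13; c_4 = 10; s_4 = 2; b_5 = 6; c_5 = 9; p_5 = 2.5; q_5 = 4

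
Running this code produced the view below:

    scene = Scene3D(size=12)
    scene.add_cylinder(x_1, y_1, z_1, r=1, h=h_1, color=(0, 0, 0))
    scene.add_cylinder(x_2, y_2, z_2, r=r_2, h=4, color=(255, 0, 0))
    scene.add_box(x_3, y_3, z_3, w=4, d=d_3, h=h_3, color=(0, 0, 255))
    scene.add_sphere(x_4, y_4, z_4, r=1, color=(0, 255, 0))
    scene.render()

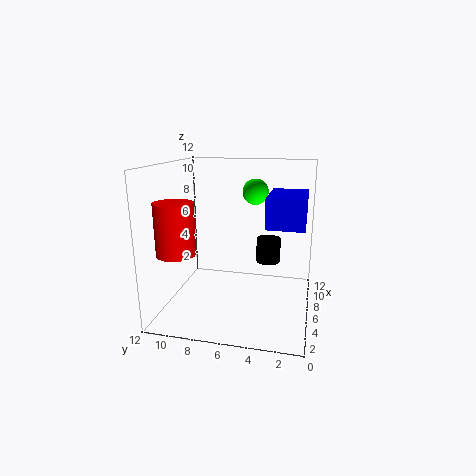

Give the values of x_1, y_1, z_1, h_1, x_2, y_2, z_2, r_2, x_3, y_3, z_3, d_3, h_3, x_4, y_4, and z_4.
x_1 = 6.5; y_1 = 3.5; z_1 = 4; h_1 = 2; x_2 = 2.5; y_2 = 10; z_2 = 5.5; r_2 = 1.5; x_3 = 0.5; y_3 = 0.5; z_3 = 8.5; d_3 = 2.5; h_3 = 2; x_4 = 5.5; y_4 = 4.5; z_4 = 10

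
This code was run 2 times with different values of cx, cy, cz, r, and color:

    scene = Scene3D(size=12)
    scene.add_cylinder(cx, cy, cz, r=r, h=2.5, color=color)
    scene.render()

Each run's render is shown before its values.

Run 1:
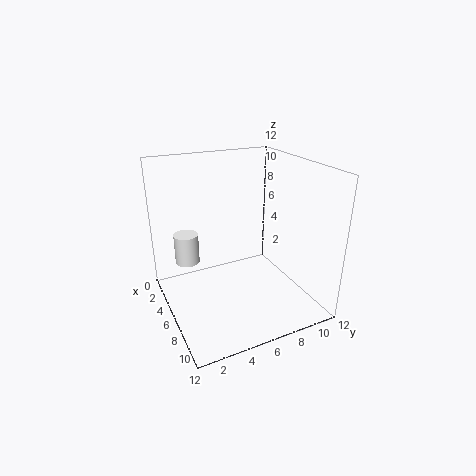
cx = 4.5
cy = 2
cz = 4
r = 1
color = 'white'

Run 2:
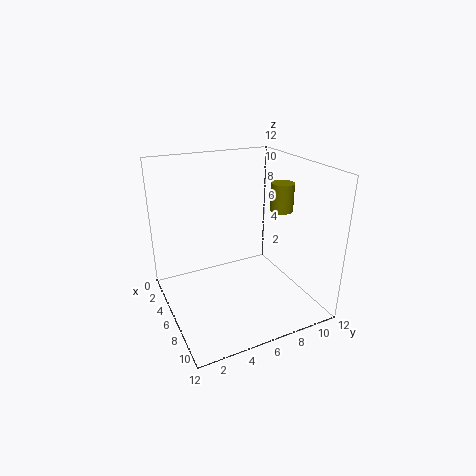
cx = 5.5
cy = 10.5
cz = 7.5
r = 1
color = 'olive'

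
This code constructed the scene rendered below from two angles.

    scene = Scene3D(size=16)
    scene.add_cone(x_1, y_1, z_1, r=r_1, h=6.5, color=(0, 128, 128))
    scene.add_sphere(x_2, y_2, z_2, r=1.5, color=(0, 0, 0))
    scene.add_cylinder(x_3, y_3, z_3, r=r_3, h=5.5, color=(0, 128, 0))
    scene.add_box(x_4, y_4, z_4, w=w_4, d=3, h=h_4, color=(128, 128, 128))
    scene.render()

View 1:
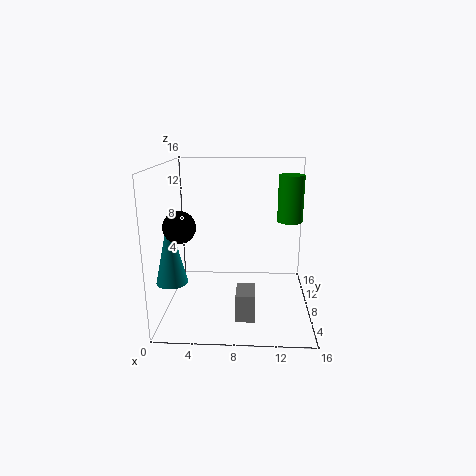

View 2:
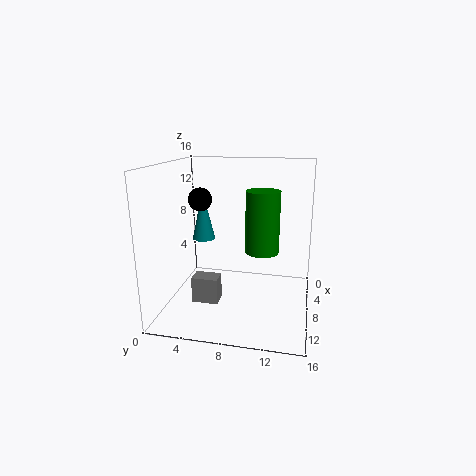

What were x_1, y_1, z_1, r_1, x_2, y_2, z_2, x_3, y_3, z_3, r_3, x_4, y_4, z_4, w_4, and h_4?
x_1 = 2, y_1 = 2, z_1 = 5.5, r_1 = 1.5, x_2 = 3, y_2 = 2, z_2 = 11, x_3 = 14, y_3 = 11.5, z_3 = 9, r_3 = 1.5, x_4 = 8, y_4 = 3, z_4 = 0.5, w_4 = 2, h_4 = 3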